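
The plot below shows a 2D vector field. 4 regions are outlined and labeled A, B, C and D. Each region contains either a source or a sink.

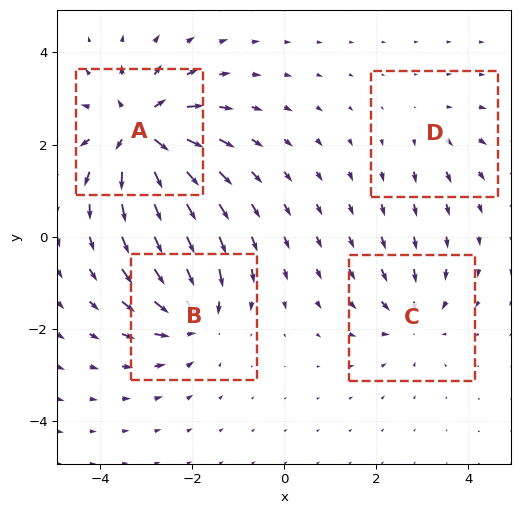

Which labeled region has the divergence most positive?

A

Divergence at each region's feature centre — A: about +8, B: about -6, C: about -4, D: about +2. Region A is most positive.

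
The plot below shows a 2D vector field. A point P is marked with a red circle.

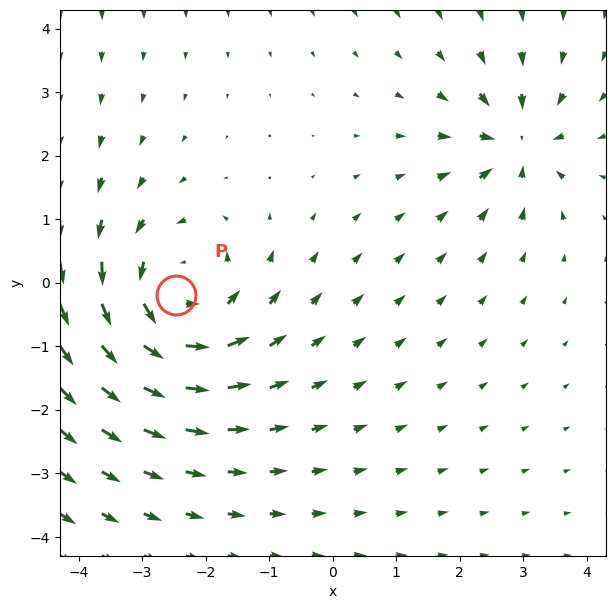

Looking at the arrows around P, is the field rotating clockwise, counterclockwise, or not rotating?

Near P at (-2.5, -0.2) the arrows circulate counterclockwise. The curl (z-component) there is about +4; positive curl means counterclockwise rotation.

counterclockwise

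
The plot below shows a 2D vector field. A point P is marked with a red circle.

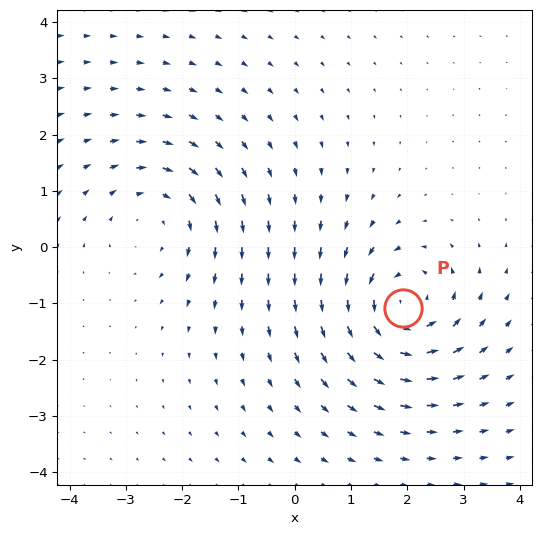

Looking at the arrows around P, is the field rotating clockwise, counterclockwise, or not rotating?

Near P at (1.9, -1.1) the arrows circulate counterclockwise. The curl (z-component) there is about +6; positive curl means counterclockwise rotation.

counterclockwise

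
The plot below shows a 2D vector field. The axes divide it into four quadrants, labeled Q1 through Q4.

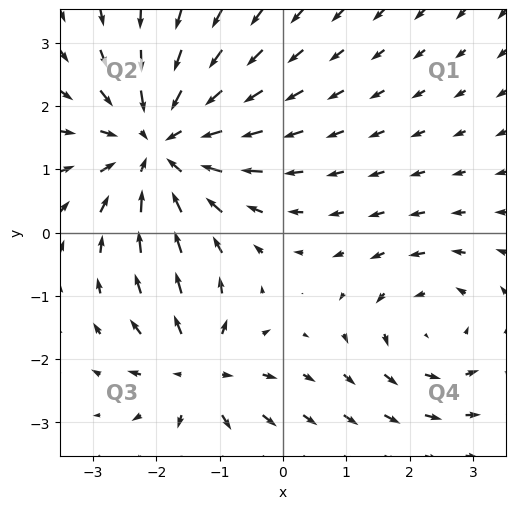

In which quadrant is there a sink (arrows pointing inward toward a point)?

The sink sits at approximately (-2.0, 1.4), which lies in quadrant Q2. The divergence there is about -4, negative as expected for a sink.

Q2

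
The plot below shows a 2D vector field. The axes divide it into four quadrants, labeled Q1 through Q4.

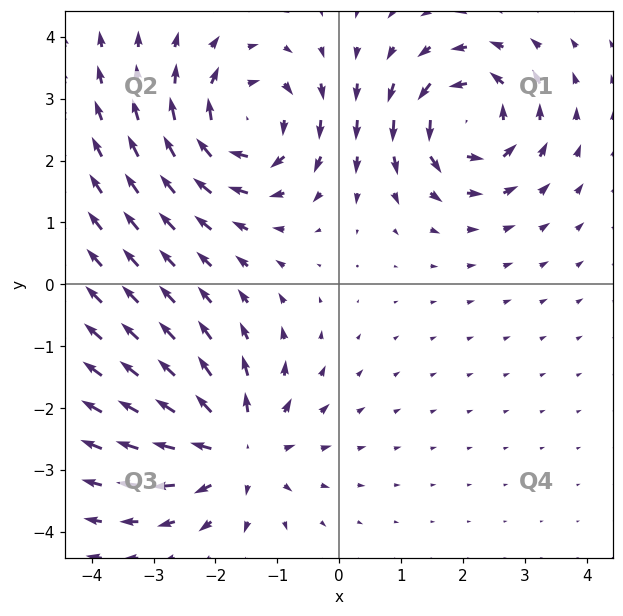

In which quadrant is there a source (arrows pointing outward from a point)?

The source sits at approximately (-1.7, -2.7), which lies in quadrant Q3. The divergence there is about +6, positive as expected for a source.

Q3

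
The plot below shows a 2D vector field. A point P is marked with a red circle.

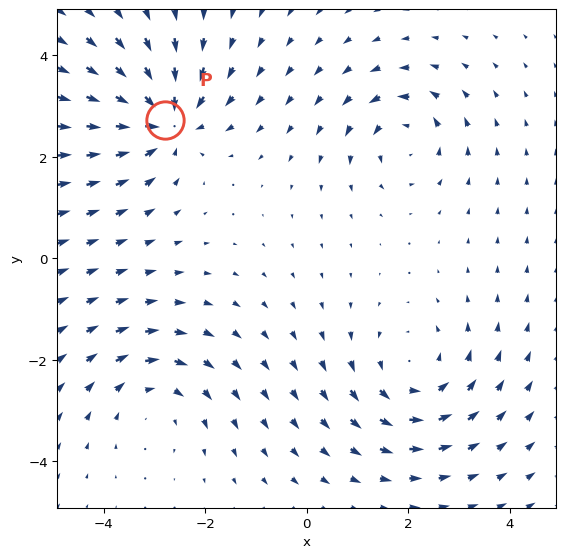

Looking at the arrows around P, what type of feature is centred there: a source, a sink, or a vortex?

sink

At P (-2.8, 2.7) the arrows converge inward. Divergence about -6, curl ≈0 — negative divergence with near-zero curl is a sink.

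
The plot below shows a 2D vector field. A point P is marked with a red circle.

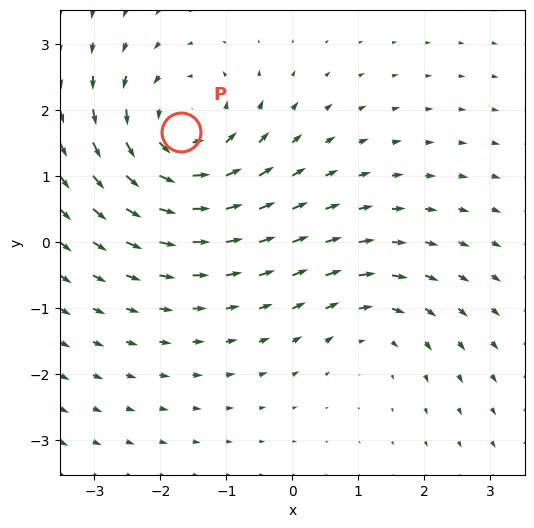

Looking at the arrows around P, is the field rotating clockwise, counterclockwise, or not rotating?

Near P at (-1.7, 1.7) the arrows circulate counterclockwise. The curl (z-component) there is about +5; positive curl means counterclockwise rotation.

counterclockwise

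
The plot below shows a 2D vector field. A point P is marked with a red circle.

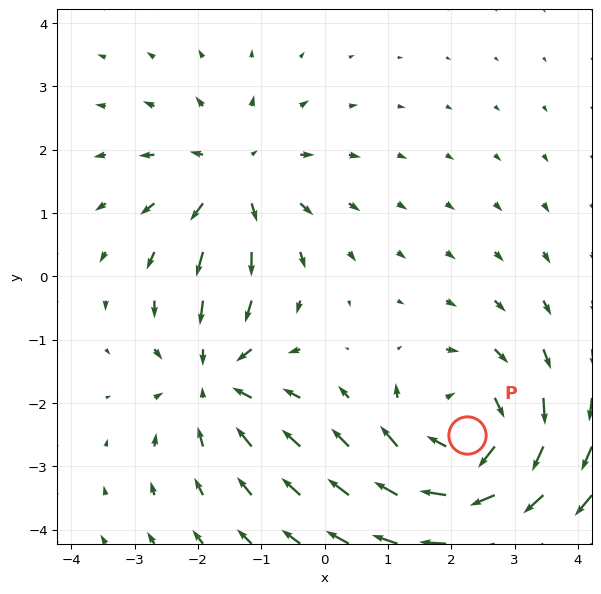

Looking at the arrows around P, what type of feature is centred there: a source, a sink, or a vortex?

At P (2.3, -2.5) the arrows circulate clockwise. Divergence ≈0, curl about -5 — near-zero divergence with nonzero curl is a vortex.

vortex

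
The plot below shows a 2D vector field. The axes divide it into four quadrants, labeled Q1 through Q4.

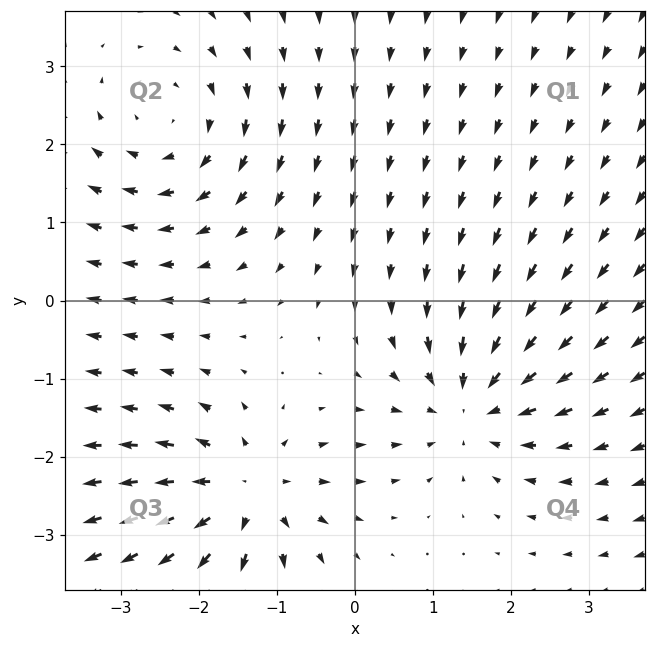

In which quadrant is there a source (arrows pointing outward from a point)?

Q3

The source sits at approximately (-1.4, -2.5), which lies in quadrant Q3. The divergence there is about +4, positive as expected for a source.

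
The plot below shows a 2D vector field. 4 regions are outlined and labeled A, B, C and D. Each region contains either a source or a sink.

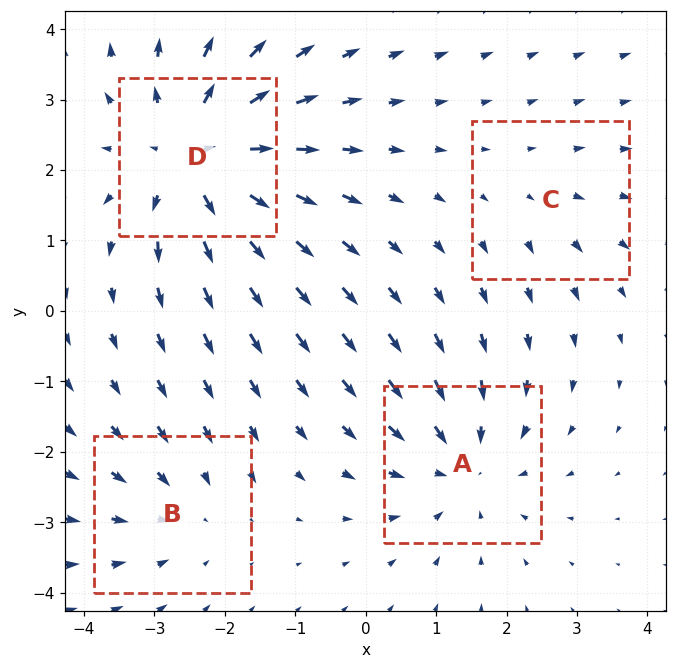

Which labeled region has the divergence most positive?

D

Divergence at each region's feature centre — A: about -4, B: about -3, C: about +2, D: about +6. Region D is most positive.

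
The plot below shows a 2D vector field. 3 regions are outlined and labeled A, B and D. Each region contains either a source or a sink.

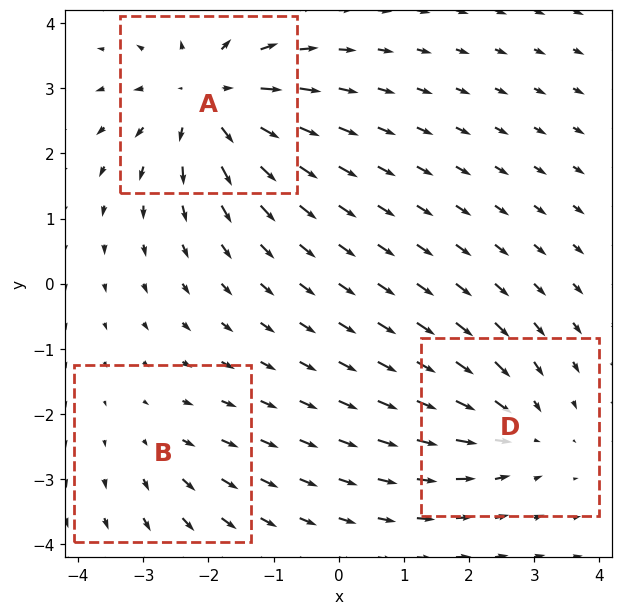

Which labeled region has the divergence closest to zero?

Divergence at each region's feature centre — A: about +5, B: about +2, D: about -3. Region B is closest to zero.

B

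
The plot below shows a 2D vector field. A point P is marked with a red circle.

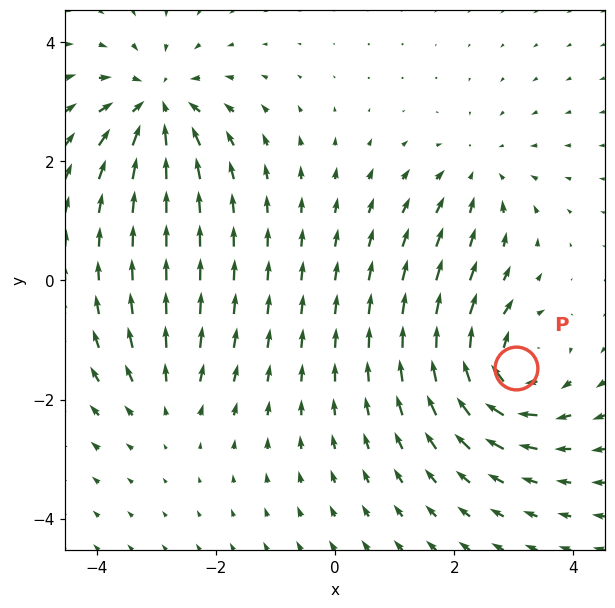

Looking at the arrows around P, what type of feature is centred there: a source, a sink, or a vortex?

vortex

At P (3.0, -1.5) the arrows circulate clockwise. Divergence ≈0, curl about -6 — near-zero divergence with nonzero curl is a vortex.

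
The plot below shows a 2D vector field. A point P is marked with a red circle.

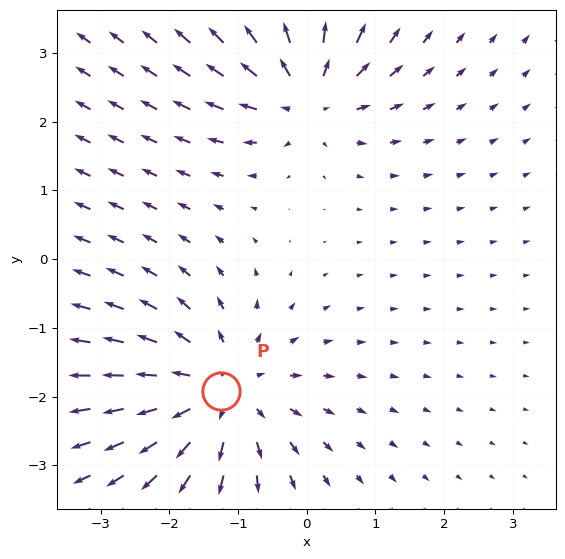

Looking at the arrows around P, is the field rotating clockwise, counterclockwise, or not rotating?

Near P at (-1.2, -1.9) the arrows show no circulation. The curl there is ≈0.

not rotating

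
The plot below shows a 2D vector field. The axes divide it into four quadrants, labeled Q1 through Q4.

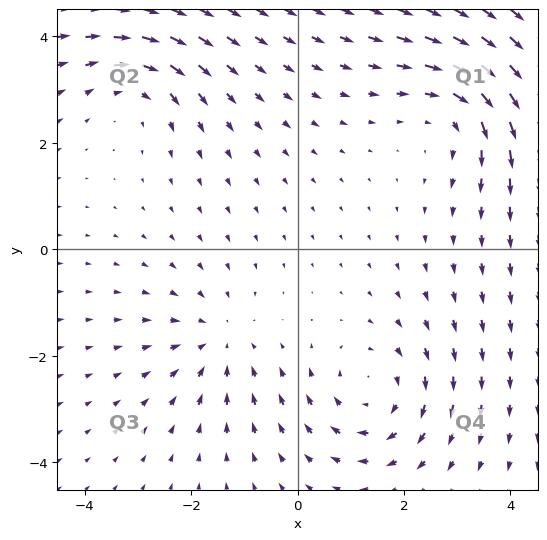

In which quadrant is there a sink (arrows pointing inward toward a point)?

Q3

The sink sits at approximately (-1.5, -1.7), which lies in quadrant Q3. The divergence there is about -3, negative as expected for a sink.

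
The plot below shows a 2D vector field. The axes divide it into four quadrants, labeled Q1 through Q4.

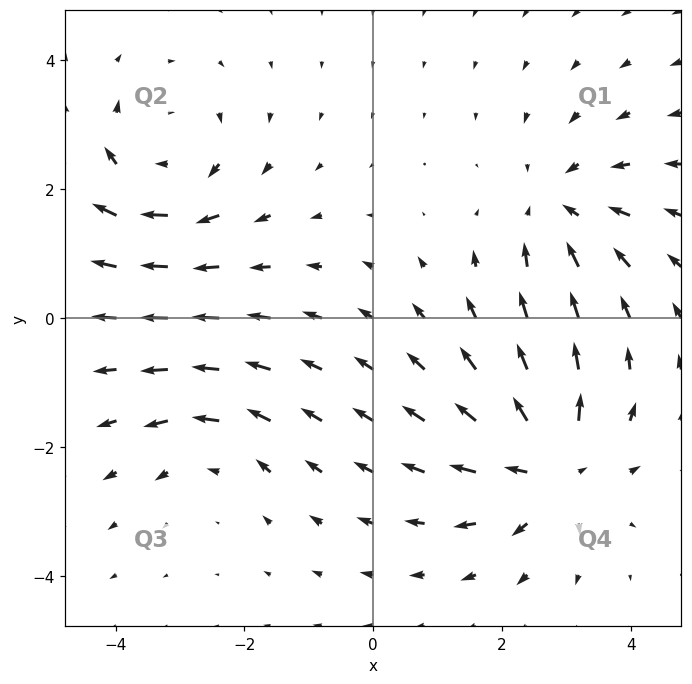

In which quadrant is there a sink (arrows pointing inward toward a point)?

The sink sits at approximately (2.9, 1.7), which lies in quadrant Q1. The divergence there is about -4, negative as expected for a sink.

Q1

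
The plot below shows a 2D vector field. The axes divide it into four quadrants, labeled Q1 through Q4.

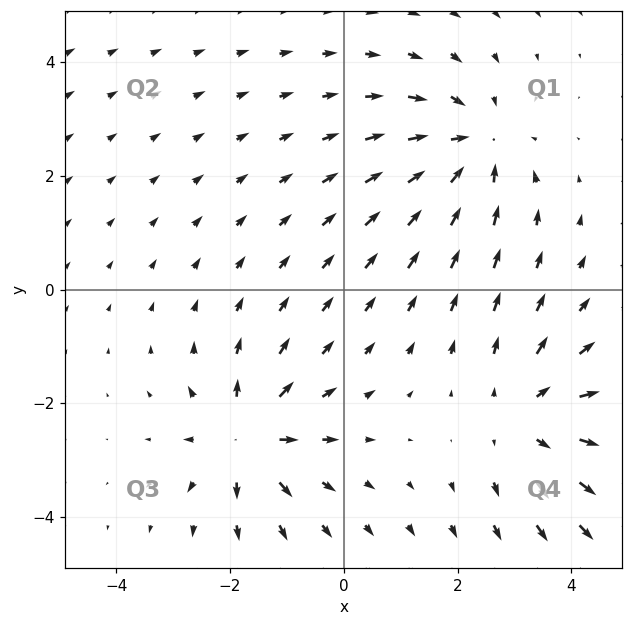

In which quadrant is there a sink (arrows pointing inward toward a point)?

The sink sits at approximately (2.3, 2.5), which lies in quadrant Q1. The divergence there is about -4, negative as expected for a sink.

Q1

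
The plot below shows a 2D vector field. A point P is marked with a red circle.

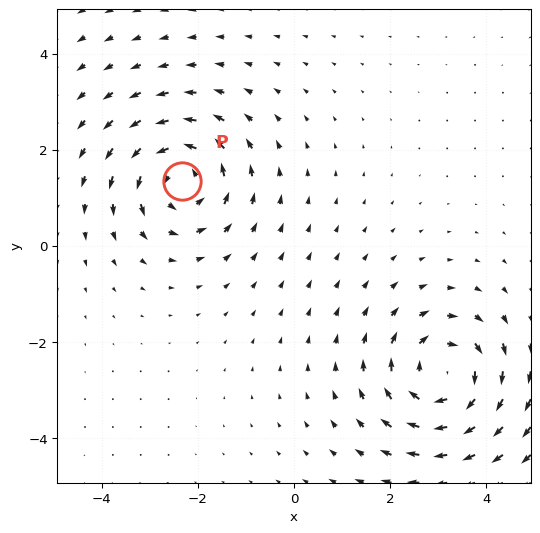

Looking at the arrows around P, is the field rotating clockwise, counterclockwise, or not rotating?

counterclockwise

Near P at (-2.3, 1.4) the arrows circulate counterclockwise. The curl (z-component) there is about +5; positive curl means counterclockwise rotation.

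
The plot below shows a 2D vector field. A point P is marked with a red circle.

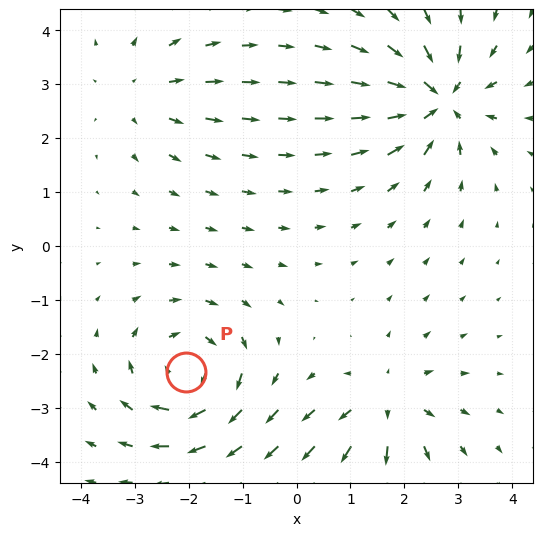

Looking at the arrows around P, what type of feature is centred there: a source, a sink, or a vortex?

At P (-2.0, -2.3) the arrows circulate clockwise. Divergence ≈0, curl about -6 — near-zero divergence with nonzero curl is a vortex.

vortex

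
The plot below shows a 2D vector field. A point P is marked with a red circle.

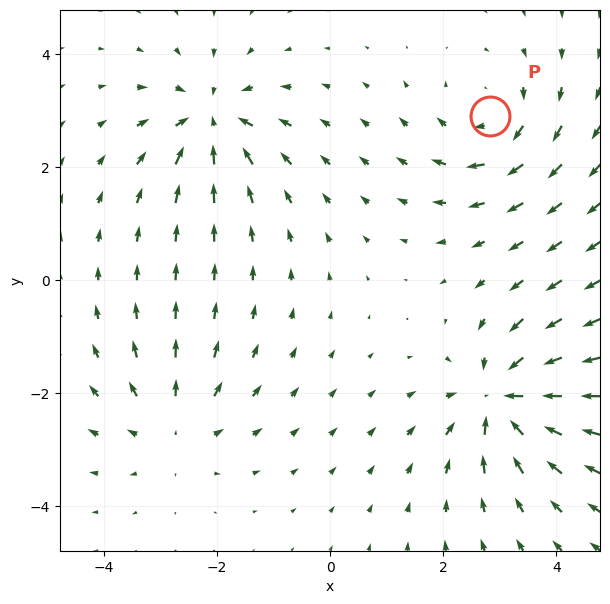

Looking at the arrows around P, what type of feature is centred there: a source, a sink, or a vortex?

vortex

At P (2.8, 2.9) the arrows circulate clockwise. Divergence ≈0, curl about -3 — near-zero divergence with nonzero curl is a vortex.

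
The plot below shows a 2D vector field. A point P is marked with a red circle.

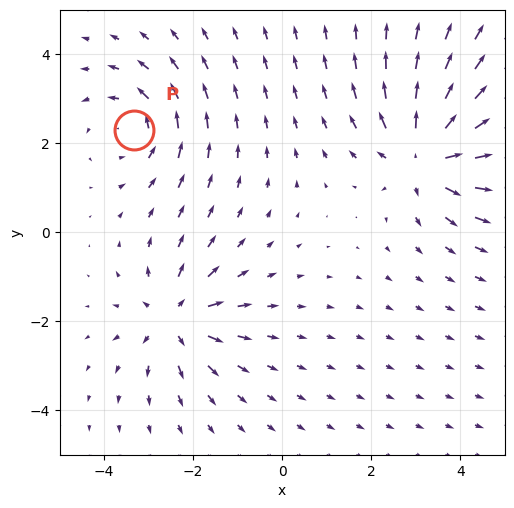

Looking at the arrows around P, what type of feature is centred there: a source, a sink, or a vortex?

vortex

At P (-3.3, 2.3) the arrows circulate counterclockwise. Divergence ≈0, curl about +3 — near-zero divergence with nonzero curl is a vortex.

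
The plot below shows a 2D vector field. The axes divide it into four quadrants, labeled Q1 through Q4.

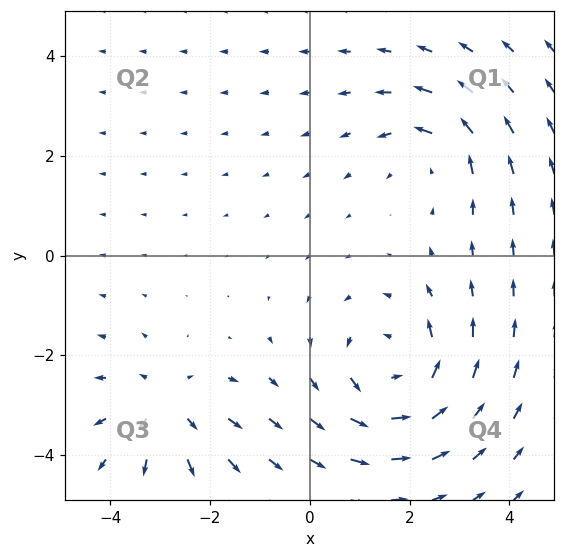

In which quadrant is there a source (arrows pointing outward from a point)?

The source sits at approximately (-2.9, -3.1), which lies in quadrant Q3. The divergence there is about +3, positive as expected for a source.

Q3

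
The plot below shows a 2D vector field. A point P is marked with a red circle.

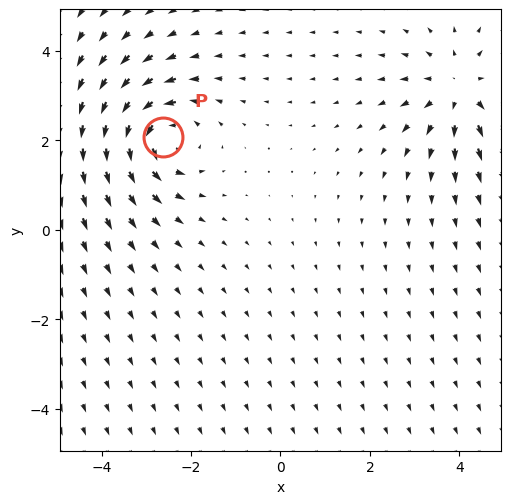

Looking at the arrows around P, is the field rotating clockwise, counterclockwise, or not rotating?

counterclockwise

Near P at (-2.6, 2.1) the arrows circulate counterclockwise. The curl (z-component) there is about +5; positive curl means counterclockwise rotation.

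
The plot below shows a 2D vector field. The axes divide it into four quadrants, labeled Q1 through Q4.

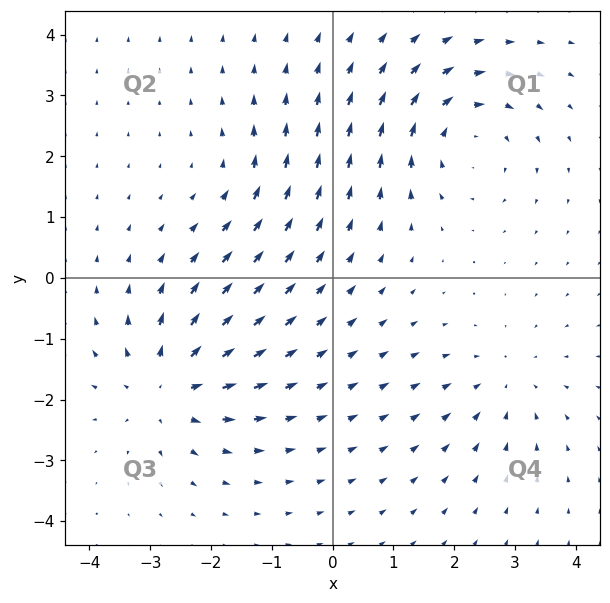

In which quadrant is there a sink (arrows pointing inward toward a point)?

Q4

The sink sits at approximately (2.8, -1.7), which lies in quadrant Q4. The divergence there is about -3, negative as expected for a sink.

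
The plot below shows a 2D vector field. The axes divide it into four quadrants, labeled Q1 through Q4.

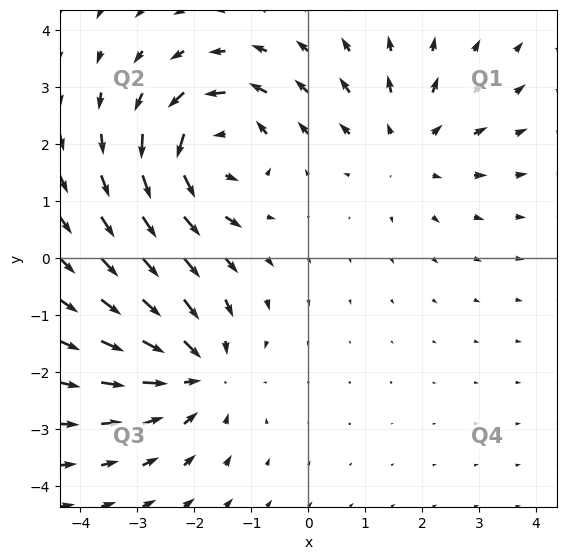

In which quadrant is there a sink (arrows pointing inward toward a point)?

Q3

The sink sits at approximately (-2.0, -2.0), which lies in quadrant Q3. The divergence there is about -4, negative as expected for a sink.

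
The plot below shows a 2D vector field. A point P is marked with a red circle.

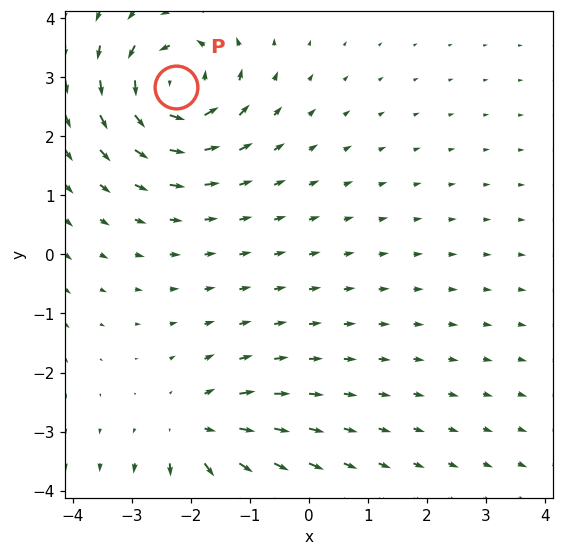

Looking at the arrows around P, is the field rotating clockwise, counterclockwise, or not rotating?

Near P at (-2.2, 2.8) the arrows circulate counterclockwise. The curl (z-component) there is about +6; positive curl means counterclockwise rotation.

counterclockwise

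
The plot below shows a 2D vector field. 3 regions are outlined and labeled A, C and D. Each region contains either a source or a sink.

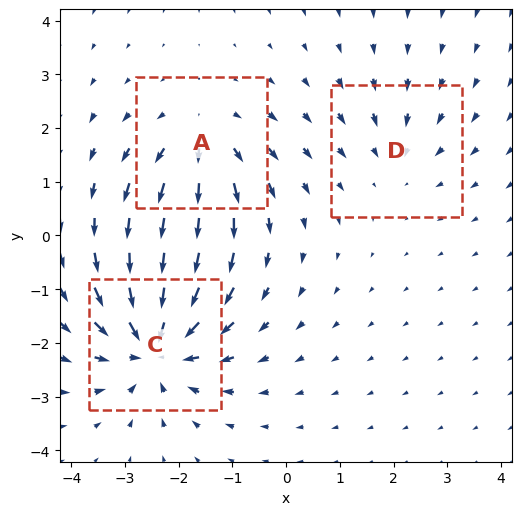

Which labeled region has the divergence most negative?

C

Divergence at each region's feature centre — A: about +3, C: about -5, D: about -2. Region C is most negative.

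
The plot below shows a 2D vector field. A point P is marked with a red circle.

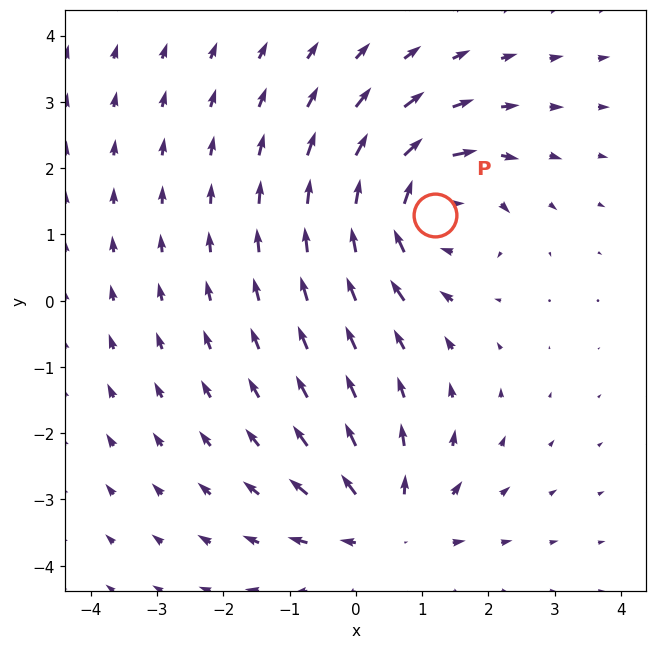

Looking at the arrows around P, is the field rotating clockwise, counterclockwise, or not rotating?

clockwise

Near P at (1.2, 1.3) the arrows circulate clockwise. The curl (z-component) there is about -4; negative curl means clockwise rotation.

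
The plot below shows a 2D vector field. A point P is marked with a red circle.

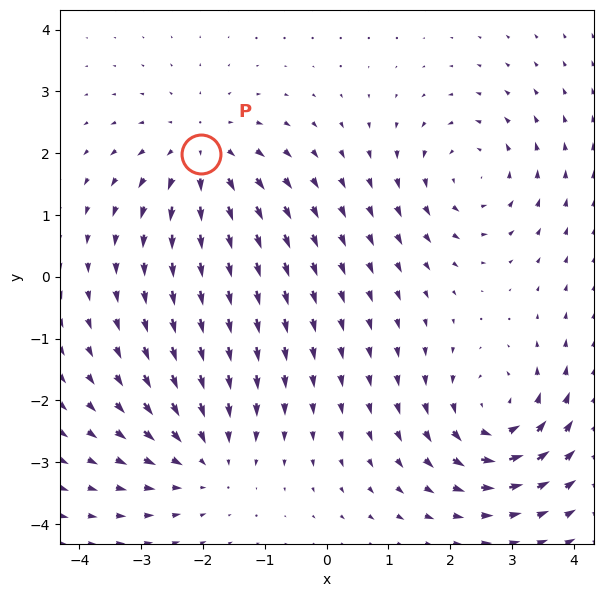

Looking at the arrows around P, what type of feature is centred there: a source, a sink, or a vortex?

At P (-2.0, 2.0) the arrows spread outward. Divergence about +5, curl ≈0 — positive divergence with near-zero curl is a source.

source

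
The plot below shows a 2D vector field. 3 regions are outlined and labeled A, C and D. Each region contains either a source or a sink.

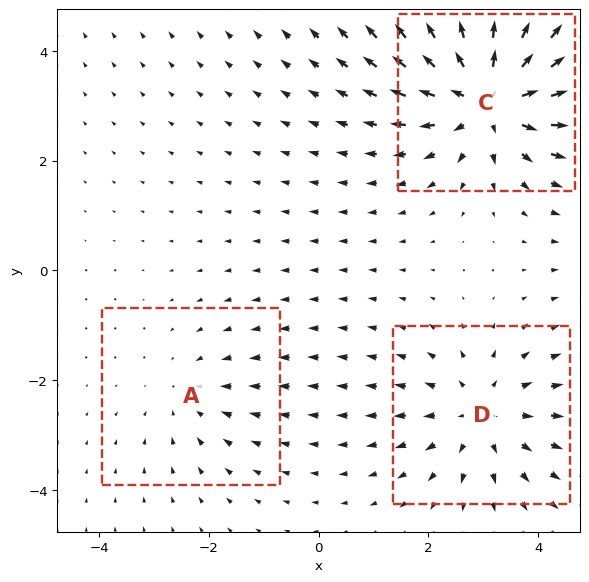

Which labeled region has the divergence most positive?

Divergence at each region's feature centre — A: about -2, C: about +5, D: about +3. Region C is most positive.

C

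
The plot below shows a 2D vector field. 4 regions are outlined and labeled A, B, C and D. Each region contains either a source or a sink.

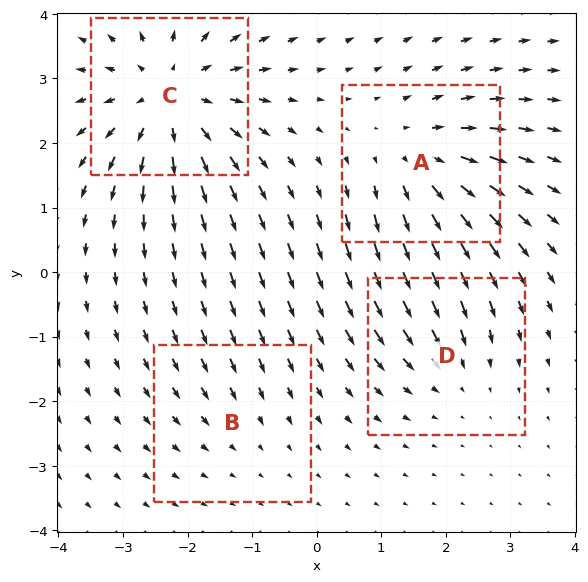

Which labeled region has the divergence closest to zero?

Divergence at each region's feature centre — A: about +4, B: about -2, C: about +6, D: about -3. Region B is closest to zero.

B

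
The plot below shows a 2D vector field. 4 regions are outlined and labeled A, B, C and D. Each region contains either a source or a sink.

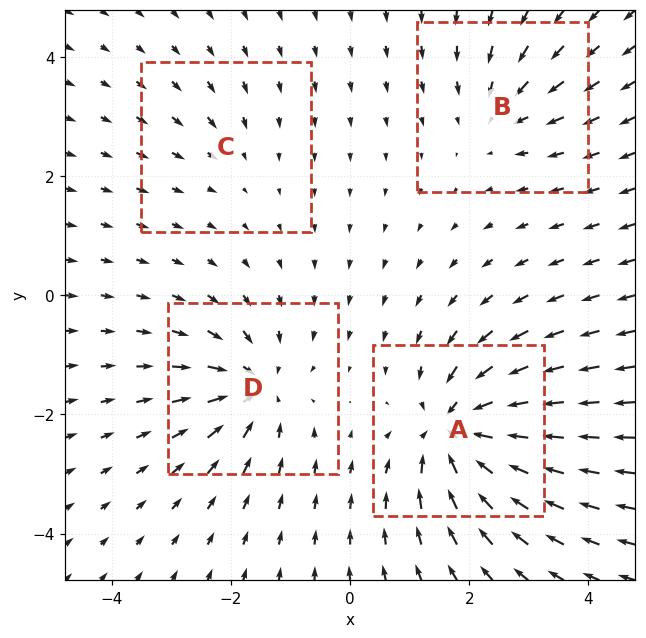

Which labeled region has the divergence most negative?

Divergence at each region's feature centre — A: about -8, B: about -4, C: about -2, D: about -6. Region A is most negative.

A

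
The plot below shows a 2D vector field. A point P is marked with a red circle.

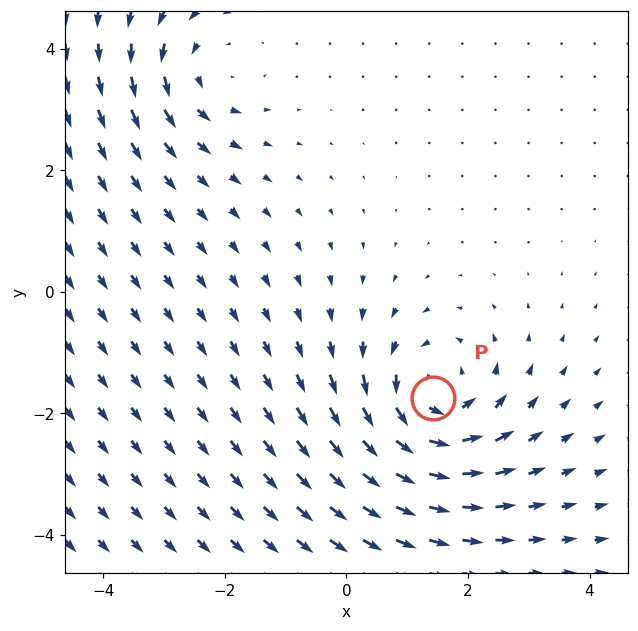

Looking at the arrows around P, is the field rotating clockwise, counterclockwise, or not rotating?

Near P at (1.4, -1.7) the arrows circulate counterclockwise. The curl (z-component) there is about +5; positive curl means counterclockwise rotation.

counterclockwise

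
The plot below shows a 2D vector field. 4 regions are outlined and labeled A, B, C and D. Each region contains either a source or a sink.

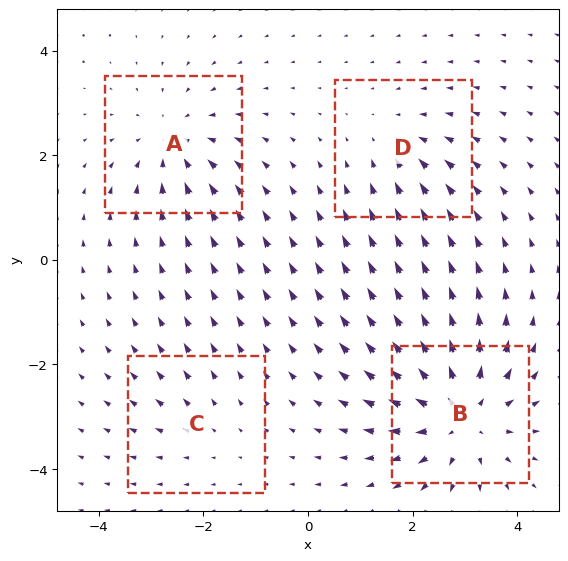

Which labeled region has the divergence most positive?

Divergence at each region's feature centre — A: about -4, B: about +6, C: about +2, D: about -3. Region B is most positive.

B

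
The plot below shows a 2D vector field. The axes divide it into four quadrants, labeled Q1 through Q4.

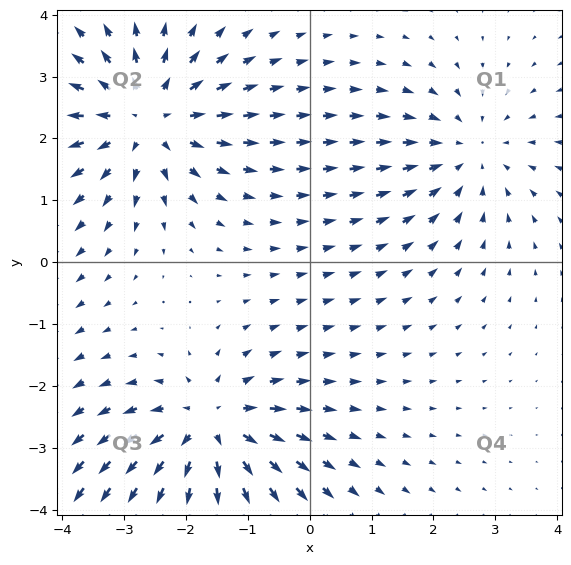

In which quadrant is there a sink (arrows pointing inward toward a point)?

The sink sits at approximately (2.6, 1.8), which lies in quadrant Q1. The divergence there is about -3, negative as expected for a sink.

Q1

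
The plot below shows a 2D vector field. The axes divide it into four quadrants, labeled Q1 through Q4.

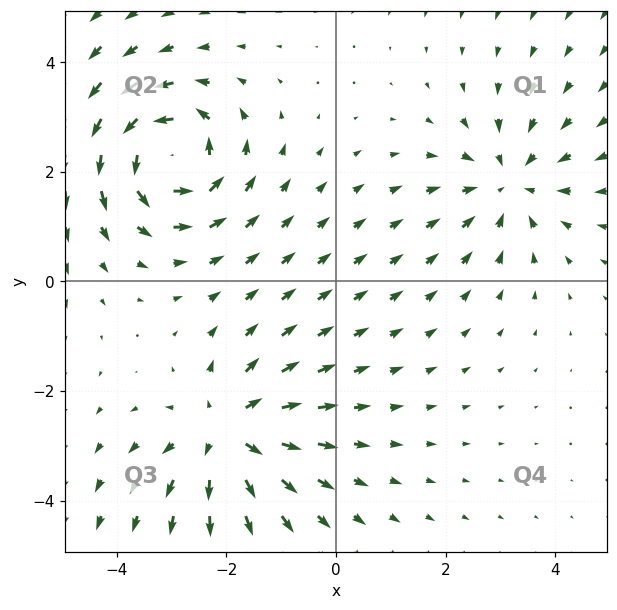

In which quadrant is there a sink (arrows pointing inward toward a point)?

Q1

The sink sits at approximately (3.2, 1.8), which lies in quadrant Q1. The divergence there is about -4, negative as expected for a sink.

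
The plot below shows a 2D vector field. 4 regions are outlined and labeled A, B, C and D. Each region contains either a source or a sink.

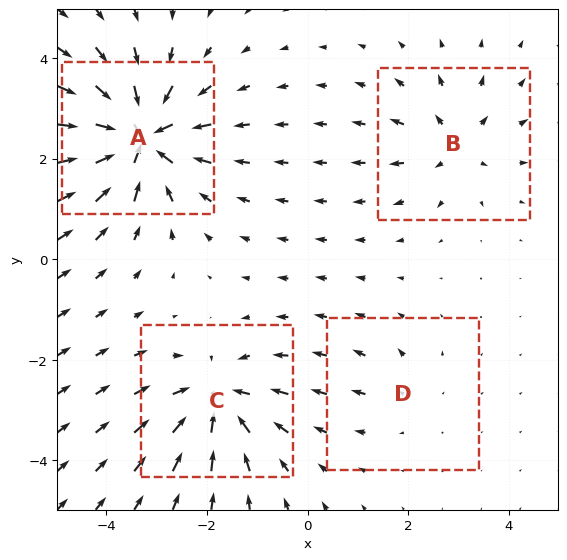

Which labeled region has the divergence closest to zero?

Divergence at each region's feature centre — A: about -9, B: about +4, C: about -6, D: about +2. Region D is closest to zero.

D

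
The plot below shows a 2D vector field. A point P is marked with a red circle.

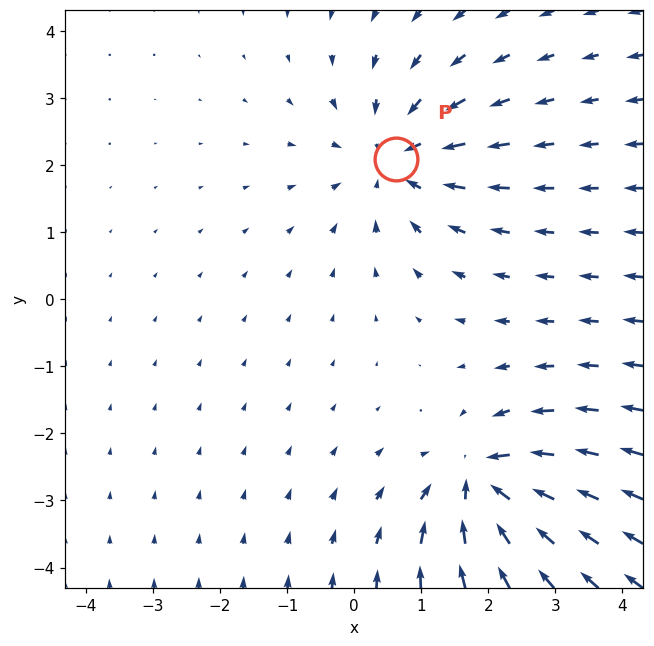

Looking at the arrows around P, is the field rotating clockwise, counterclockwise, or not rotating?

not rotating

Near P at (0.6, 2.1) the arrows show no circulation. The curl there is ≈0.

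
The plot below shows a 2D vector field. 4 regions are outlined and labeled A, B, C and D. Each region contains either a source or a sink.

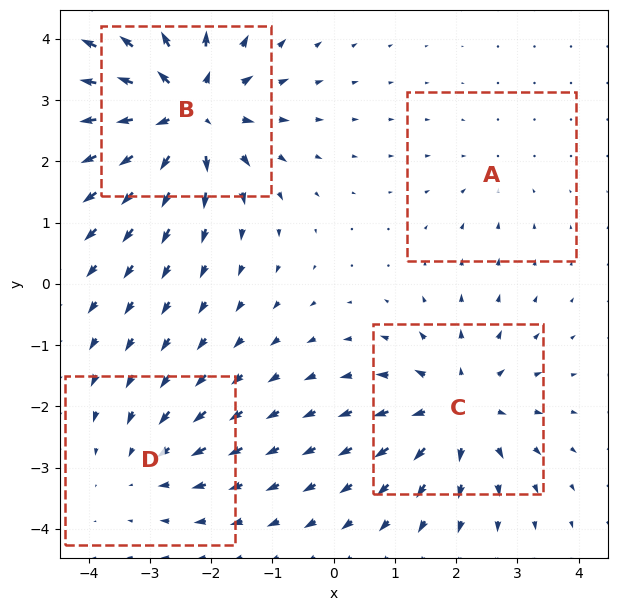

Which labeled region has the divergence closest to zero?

Divergence at each region's feature centre — A: about -2, B: about +8, C: about +6, D: about -3. Region A is closest to zero.

A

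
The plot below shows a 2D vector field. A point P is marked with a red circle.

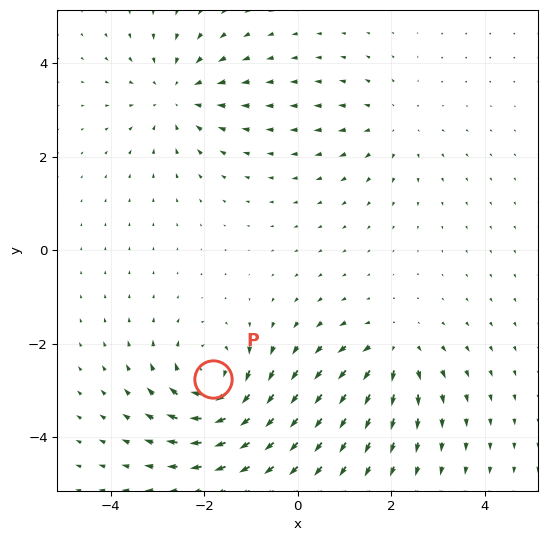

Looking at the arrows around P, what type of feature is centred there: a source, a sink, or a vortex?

vortex

At P (-1.8, -2.8) the arrows circulate clockwise. Divergence ≈0, curl about -6 — near-zero divergence with nonzero curl is a vortex.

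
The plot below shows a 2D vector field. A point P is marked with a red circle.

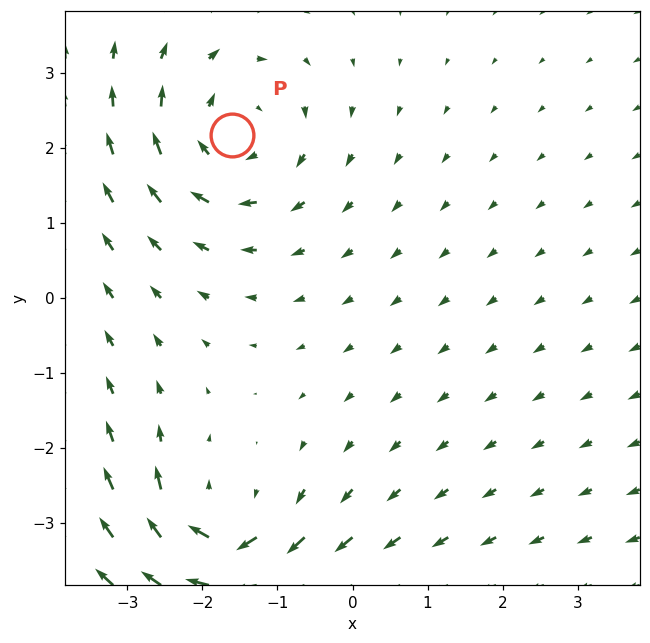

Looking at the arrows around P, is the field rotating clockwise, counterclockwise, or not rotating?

clockwise

Near P at (-1.6, 2.2) the arrows circulate clockwise. The curl (z-component) there is about -3; negative curl means clockwise rotation.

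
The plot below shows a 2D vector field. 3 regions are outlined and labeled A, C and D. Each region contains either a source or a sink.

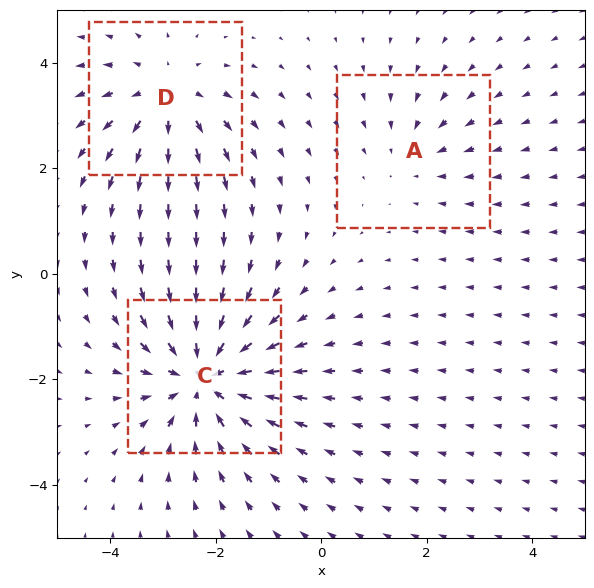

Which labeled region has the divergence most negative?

C

Divergence at each region's feature centre — A: about -2, C: about -5, D: about +3. Region C is most negative.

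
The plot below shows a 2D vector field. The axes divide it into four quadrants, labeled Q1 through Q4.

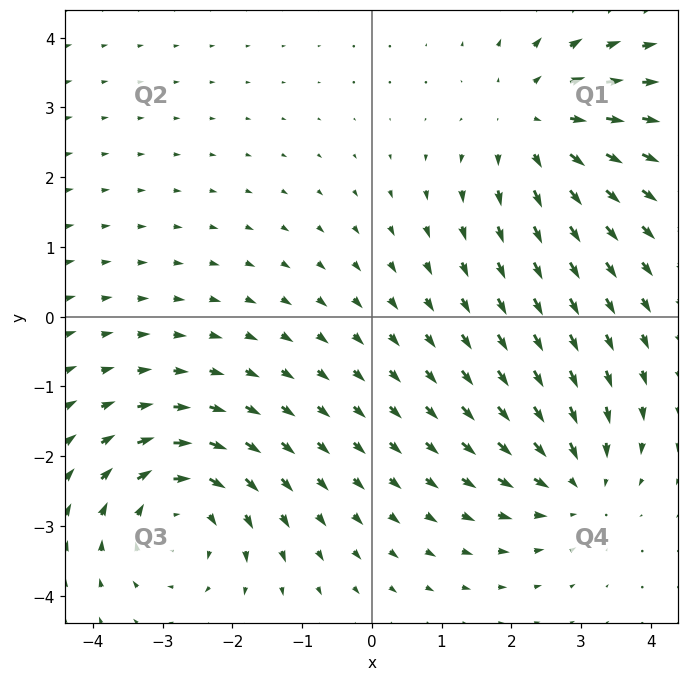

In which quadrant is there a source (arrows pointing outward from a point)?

The source sits at approximately (2.4, 2.8), which lies in quadrant Q1. The divergence there is about +3, positive as expected for a source.

Q1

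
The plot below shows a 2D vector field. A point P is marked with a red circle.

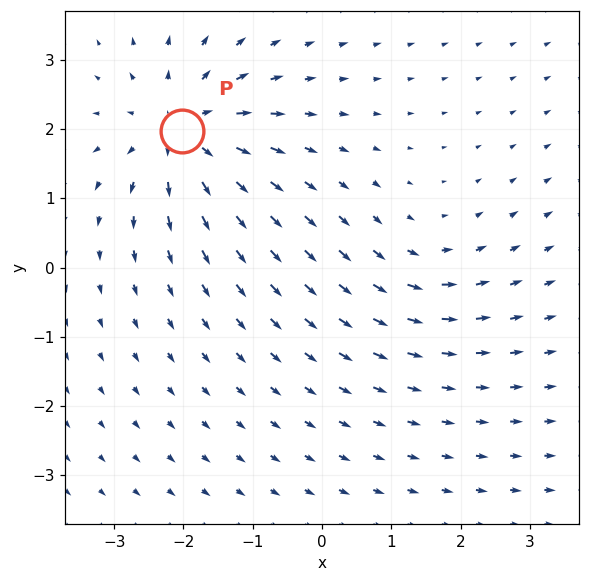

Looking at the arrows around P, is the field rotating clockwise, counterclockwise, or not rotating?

Near P at (-2.0, 2.0) the arrows show no circulation. The curl there is ≈0.

not rotating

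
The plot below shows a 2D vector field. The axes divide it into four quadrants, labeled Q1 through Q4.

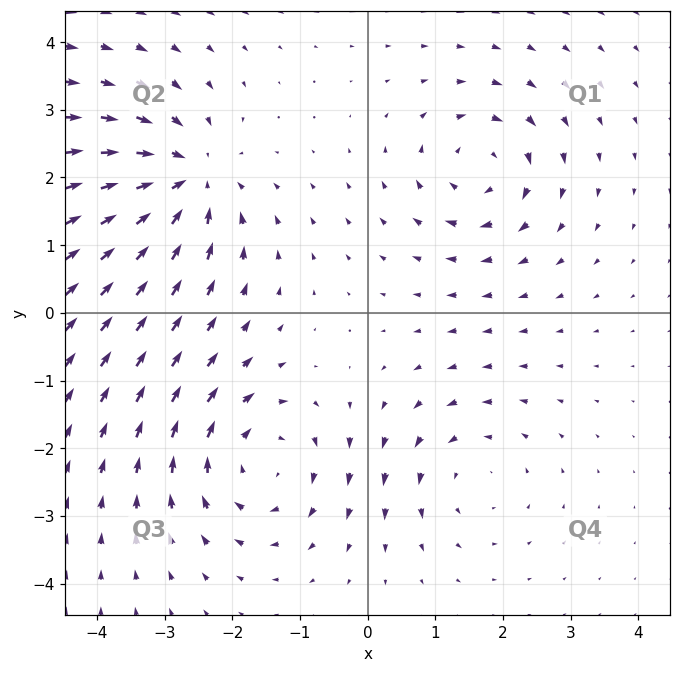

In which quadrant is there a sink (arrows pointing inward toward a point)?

The sink sits at approximately (-2.7, 2.0), which lies in quadrant Q2. The divergence there is about -5, negative as expected for a sink.

Q2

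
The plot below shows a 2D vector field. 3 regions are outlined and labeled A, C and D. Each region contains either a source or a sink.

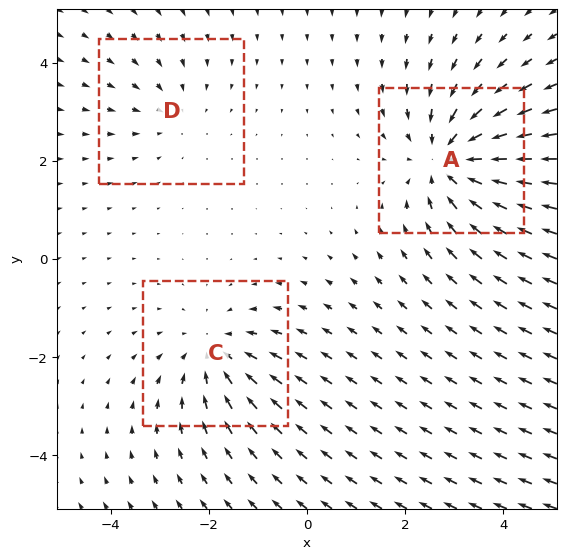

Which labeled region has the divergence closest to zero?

Divergence at each region's feature centre — A: about -4, C: about -3, D: about -2. Region D is closest to zero.

D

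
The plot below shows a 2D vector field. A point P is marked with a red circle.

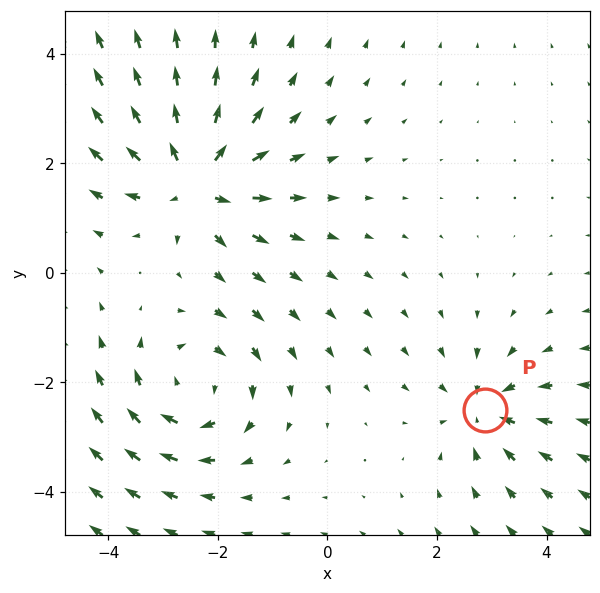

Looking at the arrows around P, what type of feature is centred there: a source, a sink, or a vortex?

At P (2.9, -2.5) the arrows converge inward. Divergence about -3, curl ≈0 — negative divergence with near-zero curl is a sink.

sink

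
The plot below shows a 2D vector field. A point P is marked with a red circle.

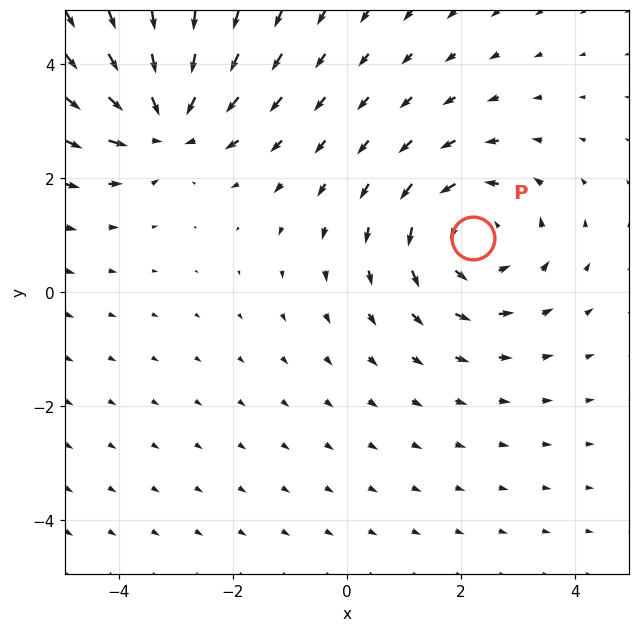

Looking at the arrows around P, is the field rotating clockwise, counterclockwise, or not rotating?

counterclockwise

Near P at (2.2, 1.0) the arrows circulate counterclockwise. The curl (z-component) there is about +3; positive curl means counterclockwise rotation.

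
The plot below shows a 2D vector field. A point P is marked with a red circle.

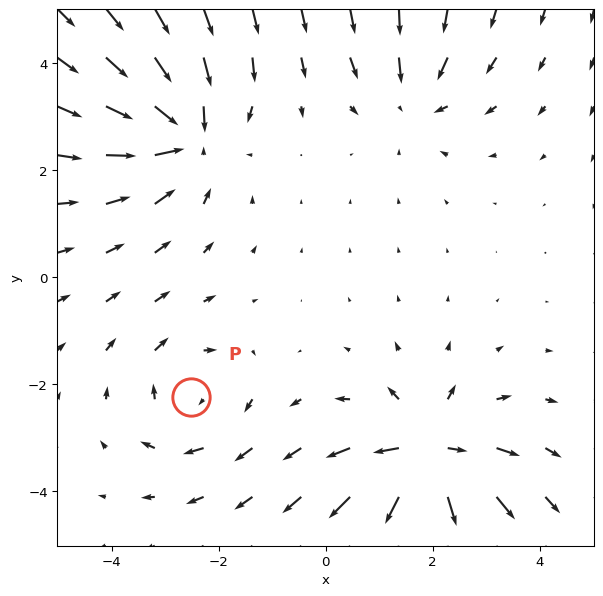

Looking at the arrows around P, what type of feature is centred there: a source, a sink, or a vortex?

At P (-2.5, -2.2) the arrows circulate clockwise. Divergence ≈0, curl about -3 — near-zero divergence with nonzero curl is a vortex.

vortex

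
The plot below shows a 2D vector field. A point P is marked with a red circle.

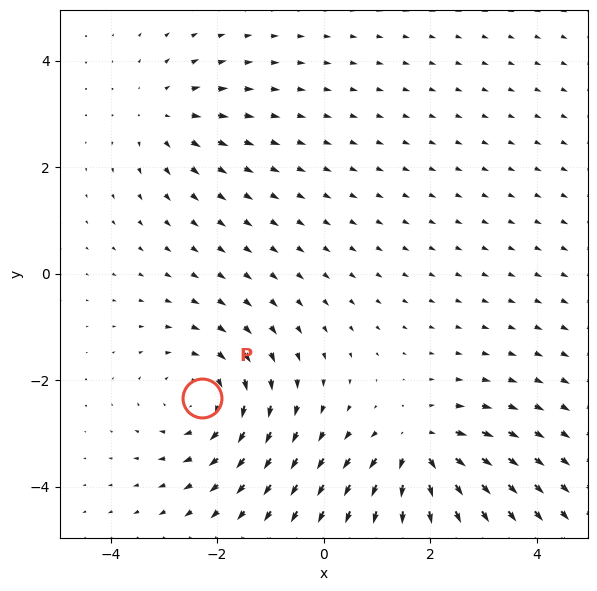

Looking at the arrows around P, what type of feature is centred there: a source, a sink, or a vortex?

vortex

At P (-2.3, -2.3) the arrows circulate clockwise. Divergence ≈0, curl about -4 — near-zero divergence with nonzero curl is a vortex.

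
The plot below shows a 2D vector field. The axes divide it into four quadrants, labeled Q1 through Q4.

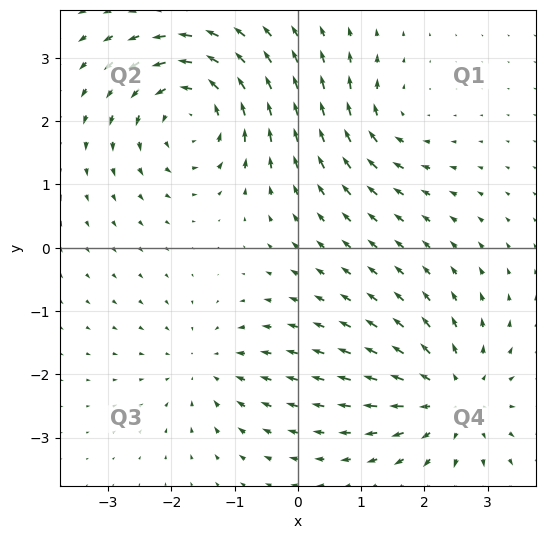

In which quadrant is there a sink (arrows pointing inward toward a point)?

Q3

The sink sits at approximately (-1.4, -1.9), which lies in quadrant Q3. The divergence there is about -3, negative as expected for a sink.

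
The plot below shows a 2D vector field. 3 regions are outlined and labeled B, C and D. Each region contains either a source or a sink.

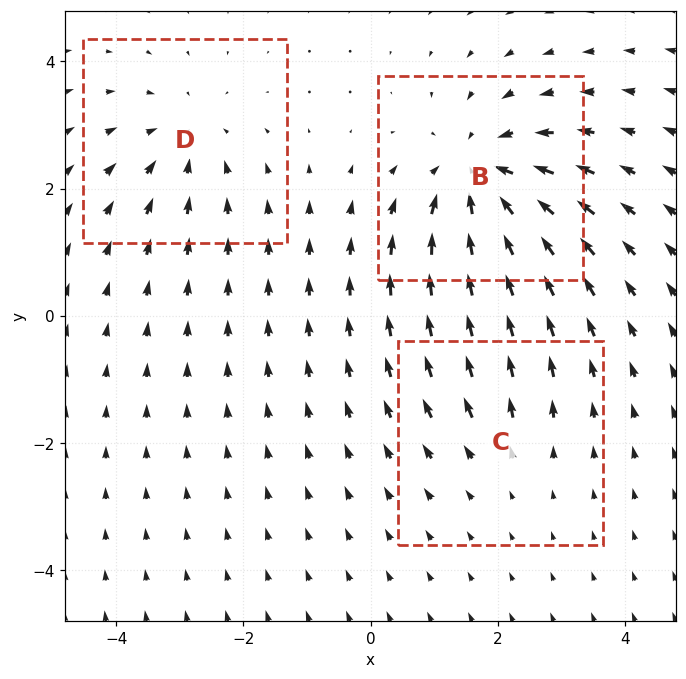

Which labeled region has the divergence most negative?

Divergence at each region's feature centre — B: about -5, C: about +2, D: about -3. Region B is most negative.

B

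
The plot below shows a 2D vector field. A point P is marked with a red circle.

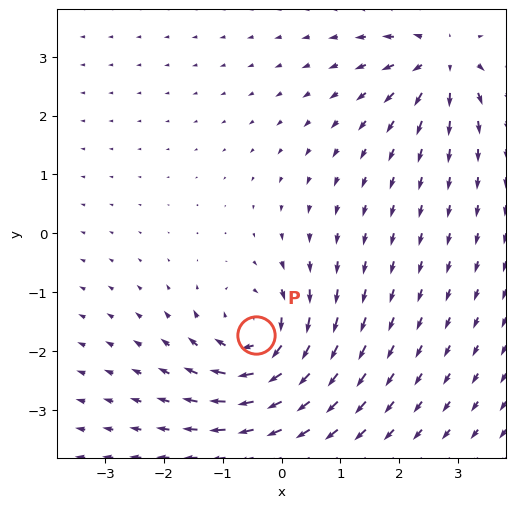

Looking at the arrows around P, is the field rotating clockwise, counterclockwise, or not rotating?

clockwise

Near P at (-0.4, -1.7) the arrows circulate clockwise. The curl (z-component) there is about -6; negative curl means clockwise rotation.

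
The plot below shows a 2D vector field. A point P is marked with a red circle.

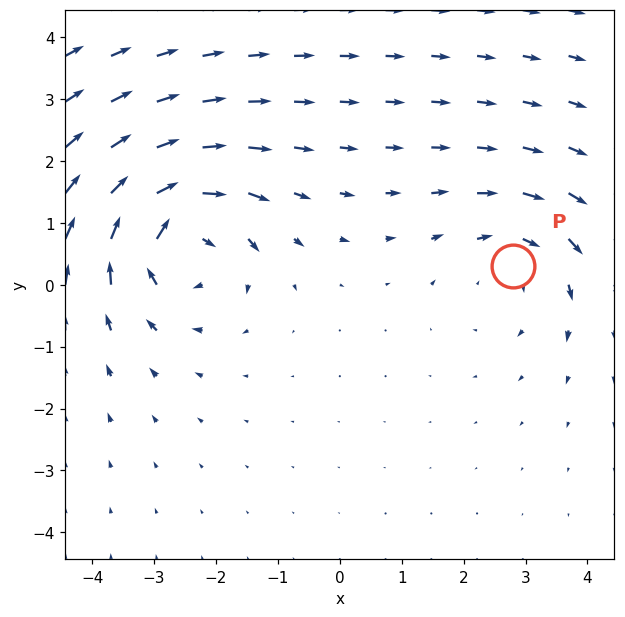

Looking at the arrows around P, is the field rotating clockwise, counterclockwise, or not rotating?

Near P at (2.8, 0.3) the arrows circulate clockwise. The curl (z-component) there is about -2; negative curl means clockwise rotation.

clockwise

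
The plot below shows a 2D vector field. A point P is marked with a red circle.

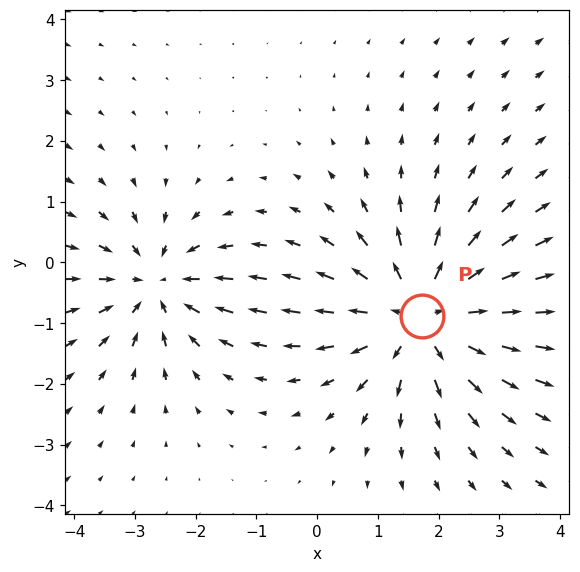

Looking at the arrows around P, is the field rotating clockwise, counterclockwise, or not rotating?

Near P at (1.7, -0.9) the arrows show no circulation. The curl there is ≈0.

not rotating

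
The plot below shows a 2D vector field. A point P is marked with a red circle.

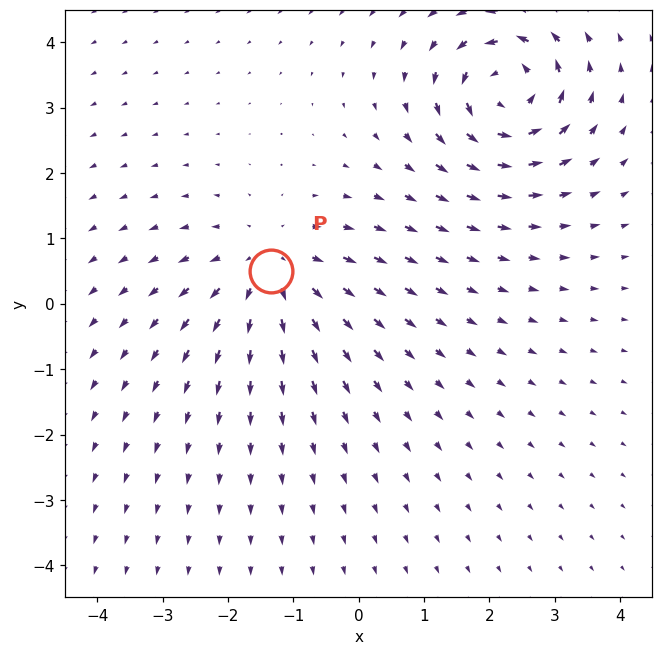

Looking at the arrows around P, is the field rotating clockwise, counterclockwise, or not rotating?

not rotating

Near P at (-1.3, 0.5) the arrows show no circulation. The curl there is ≈0.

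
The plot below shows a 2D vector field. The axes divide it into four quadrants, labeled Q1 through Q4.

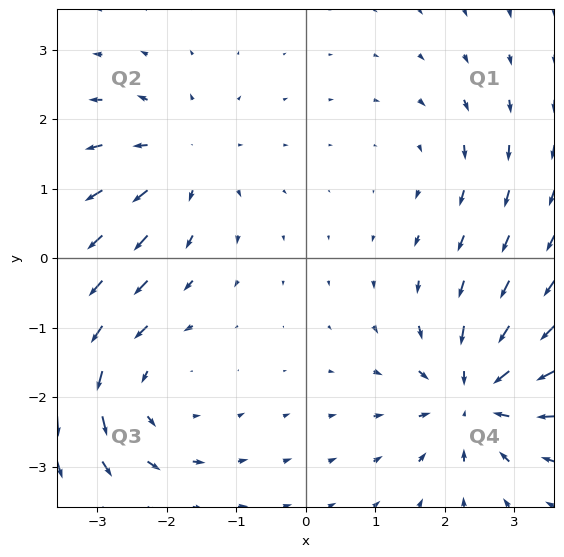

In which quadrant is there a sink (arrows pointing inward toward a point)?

The sink sits at approximately (2.4, -2.0), which lies in quadrant Q4. The divergence there is about -6, negative as expected for a sink.

Q4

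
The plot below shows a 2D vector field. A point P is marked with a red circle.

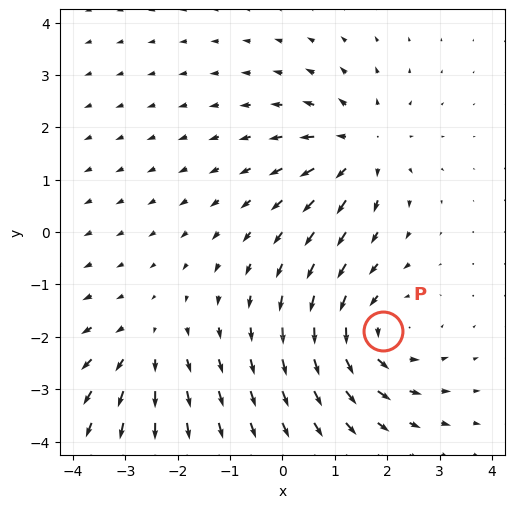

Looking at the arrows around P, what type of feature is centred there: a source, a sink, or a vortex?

At P (1.9, -1.9) the arrows circulate counterclockwise. Divergence ≈0, curl about +4 — near-zero divergence with nonzero curl is a vortex.

vortex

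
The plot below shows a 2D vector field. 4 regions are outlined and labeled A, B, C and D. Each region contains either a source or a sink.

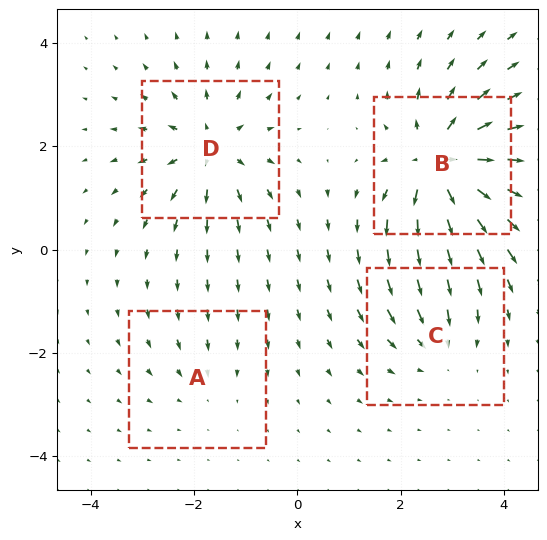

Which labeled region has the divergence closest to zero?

A

Divergence at each region's feature centre — A: about -2, B: about +8, C: about -4, D: about +6. Region A is closest to zero.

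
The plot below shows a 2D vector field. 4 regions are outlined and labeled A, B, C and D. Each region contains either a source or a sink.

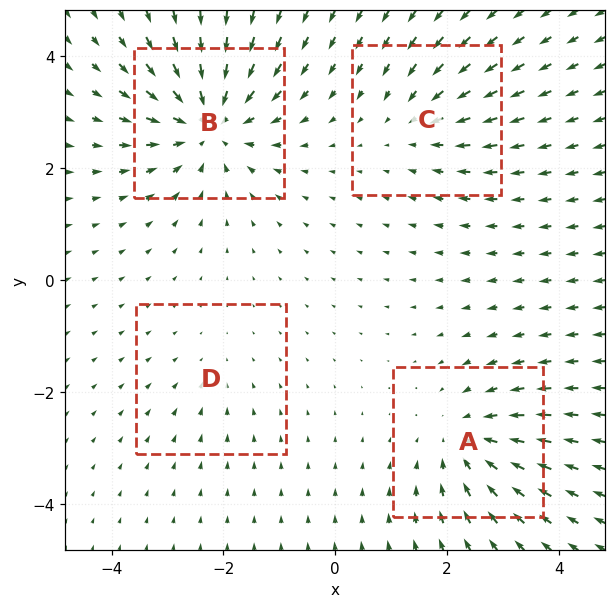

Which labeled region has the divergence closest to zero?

Divergence at each region's feature centre — A: about -5, B: about -7, C: about -3, D: about -2. Region D is closest to zero.

D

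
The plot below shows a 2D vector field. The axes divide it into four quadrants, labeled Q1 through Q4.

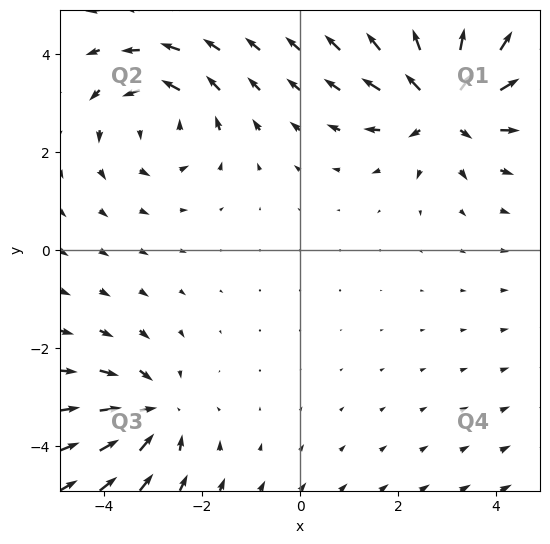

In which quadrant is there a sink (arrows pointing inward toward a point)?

Q3

The sink sits at approximately (-3.0, -3.3), which lies in quadrant Q3. The divergence there is about -3, negative as expected for a sink.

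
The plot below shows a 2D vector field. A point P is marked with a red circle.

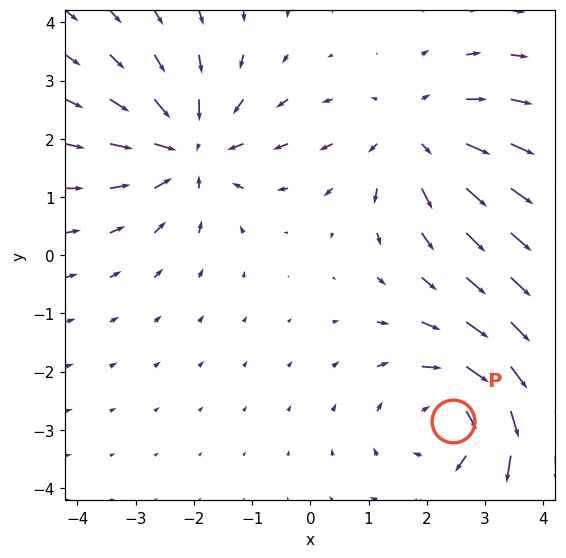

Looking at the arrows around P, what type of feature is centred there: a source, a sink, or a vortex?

vortex

At P (2.5, -2.8) the arrows circulate clockwise. Divergence ≈0, curl about -4 — near-zero divergence with nonzero curl is a vortex.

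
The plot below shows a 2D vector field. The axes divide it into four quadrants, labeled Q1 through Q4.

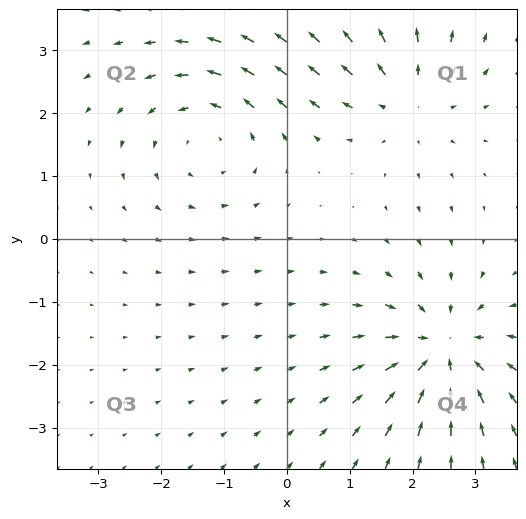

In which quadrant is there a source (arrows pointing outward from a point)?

The source sits at approximately (1.9, 2.3), which lies in quadrant Q1. The divergence there is about +4, positive as expected for a source.

Q1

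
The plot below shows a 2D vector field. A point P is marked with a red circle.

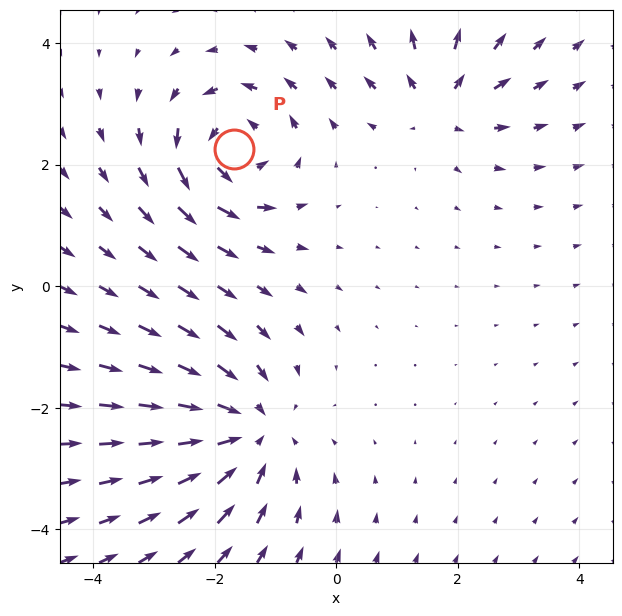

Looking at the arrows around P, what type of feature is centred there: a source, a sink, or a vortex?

vortex

At P (-1.7, 2.3) the arrows circulate counterclockwise. Divergence ≈0, curl about +5 — near-zero divergence with nonzero curl is a vortex.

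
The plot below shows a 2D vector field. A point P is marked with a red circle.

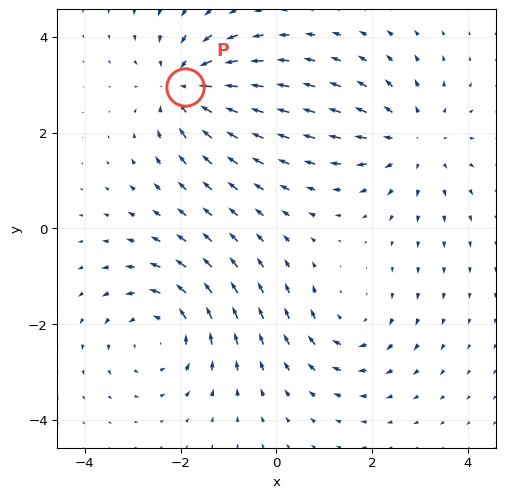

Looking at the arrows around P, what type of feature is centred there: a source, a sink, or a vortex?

At P (-1.9, 3.0) the arrows converge inward. Divergence about -5, curl ≈0 — negative divergence with near-zero curl is a sink.

sink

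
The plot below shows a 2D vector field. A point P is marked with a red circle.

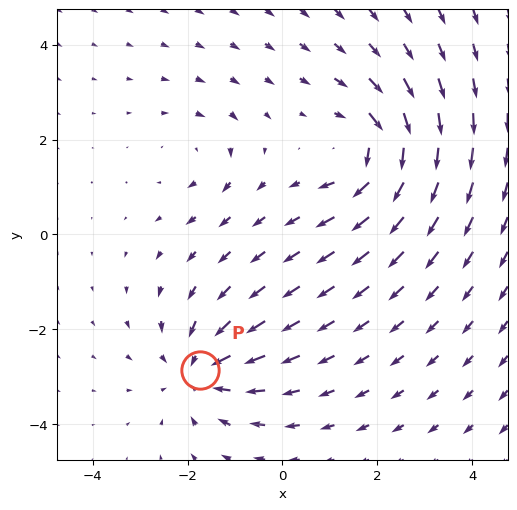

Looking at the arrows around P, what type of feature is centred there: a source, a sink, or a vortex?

At P (-1.7, -2.9) the arrows converge inward. Divergence about -4, curl ≈0 — negative divergence with near-zero curl is a sink.

sink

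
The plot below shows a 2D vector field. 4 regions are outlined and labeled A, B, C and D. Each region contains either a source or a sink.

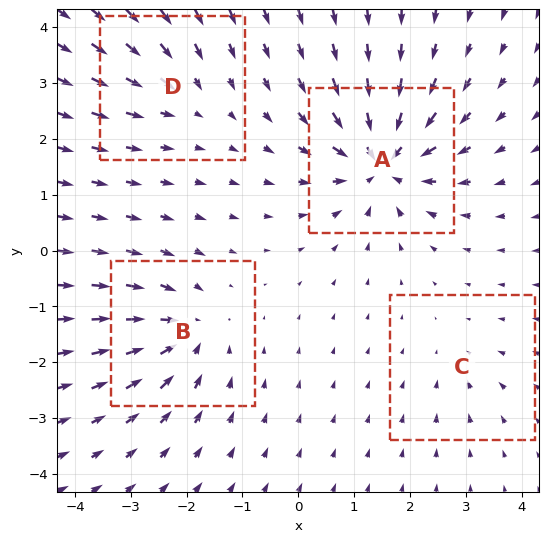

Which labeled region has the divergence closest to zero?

Divergence at each region's feature centre — A: about -9, B: about -6, C: about -2, D: about -4. Region C is closest to zero.

C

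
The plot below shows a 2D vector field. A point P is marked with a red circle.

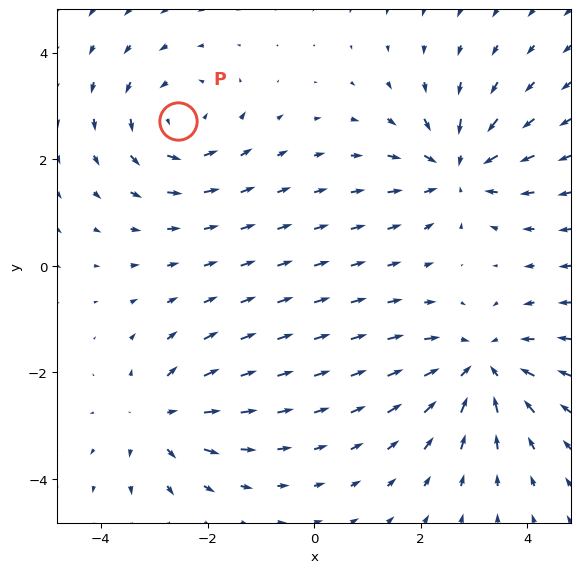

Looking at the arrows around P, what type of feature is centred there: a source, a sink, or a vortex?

At P (-2.6, 2.7) the arrows circulate counterclockwise. Divergence ≈0, curl about +4 — near-zero divergence with nonzero curl is a vortex.

vortex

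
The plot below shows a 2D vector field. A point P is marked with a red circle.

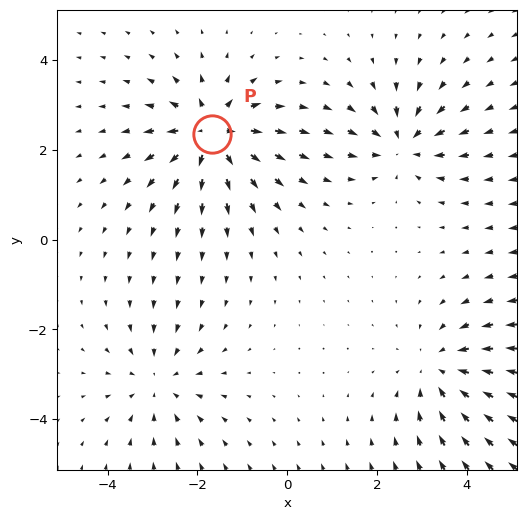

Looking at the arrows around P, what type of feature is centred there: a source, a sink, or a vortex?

At P (-1.7, 2.4) the arrows spread outward. Divergence about +6, curl ≈0 — positive divergence with near-zero curl is a source.

source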